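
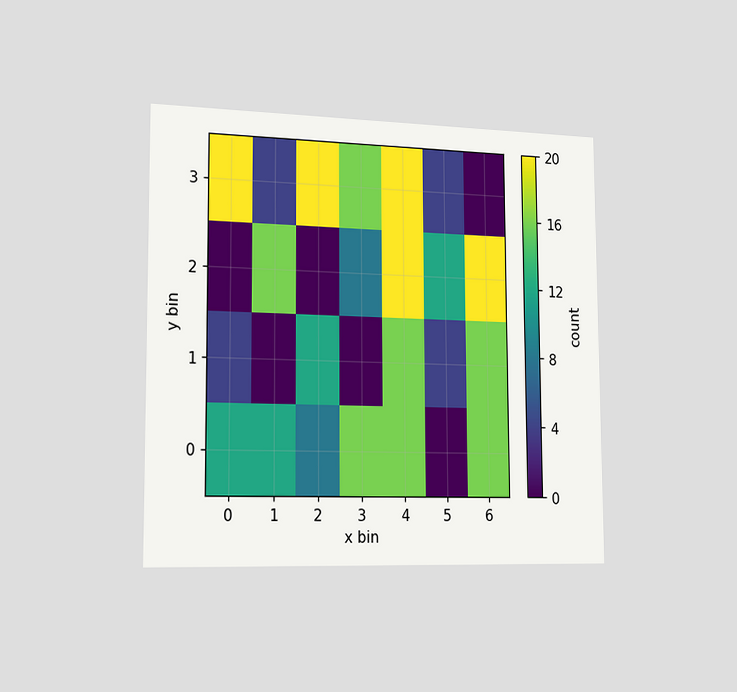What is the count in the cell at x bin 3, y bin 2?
The chart is viewed slightly from the left. Matching the cell (3, 2) against the colorbar gives 8.

8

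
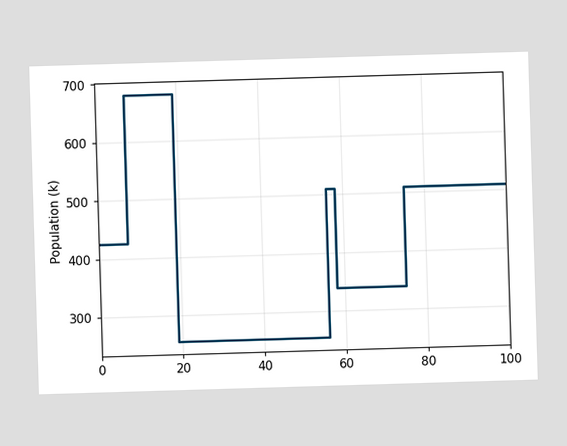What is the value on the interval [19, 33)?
On [19, 33) the step sits at 255k.

255k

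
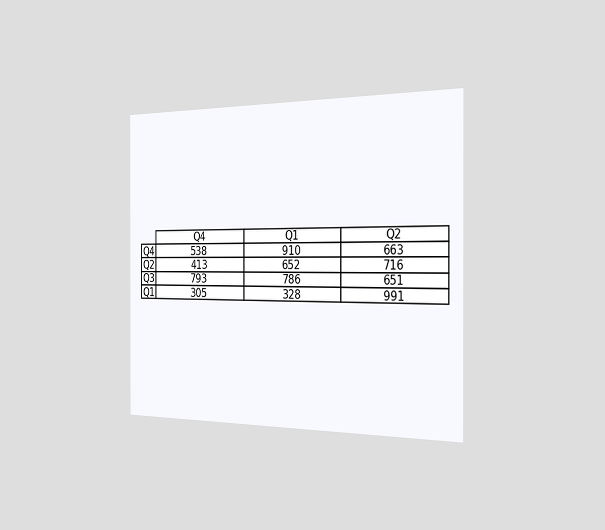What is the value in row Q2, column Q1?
The chart is viewed slightly from the right. The (Q2, Q1) cell reads 652.

652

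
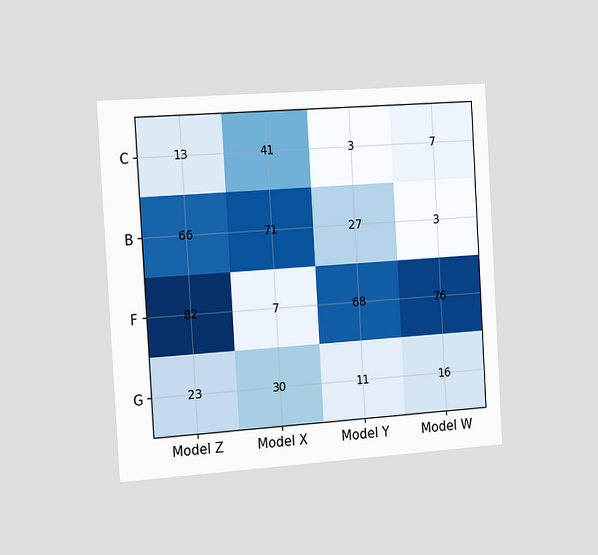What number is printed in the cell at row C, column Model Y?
The chart is tilted about 3° counter-clockwise and viewed slightly from the left. The (C, Model Y) cell reads 3.

3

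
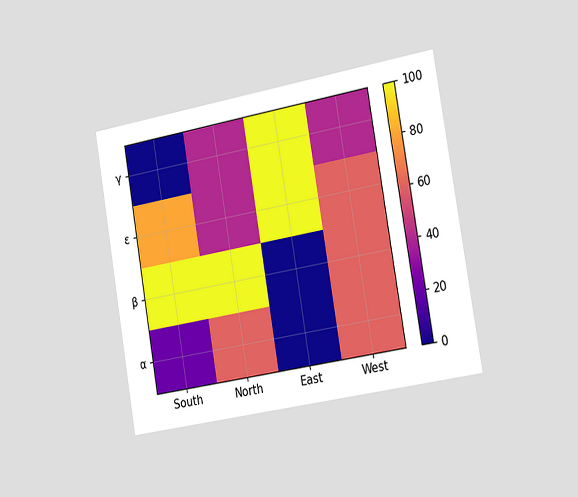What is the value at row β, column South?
100

The chart is tilted about 10° counter-clockwise and viewed slightly from the right. Matching cell (β, South) against the colorbar gives 100.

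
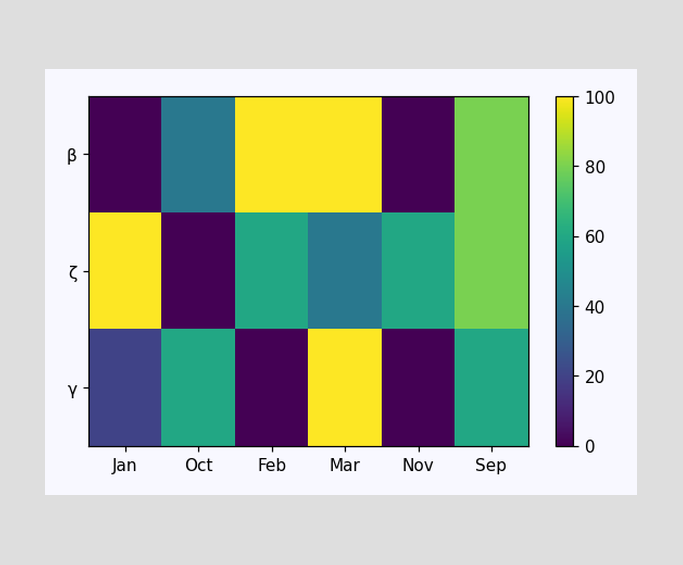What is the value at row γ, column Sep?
60

Matching cell (γ, Sep) against the colorbar gives 60.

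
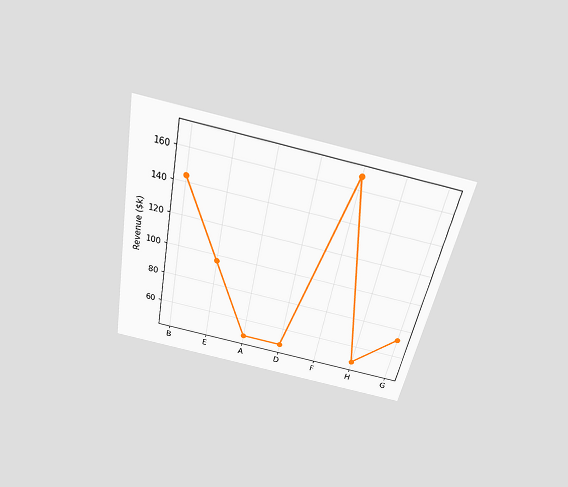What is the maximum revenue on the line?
The chart is tilted about 11° clockwise and viewed slightly from above. The highest point is at F, and reading across to the y-axis gives $168k.

$168k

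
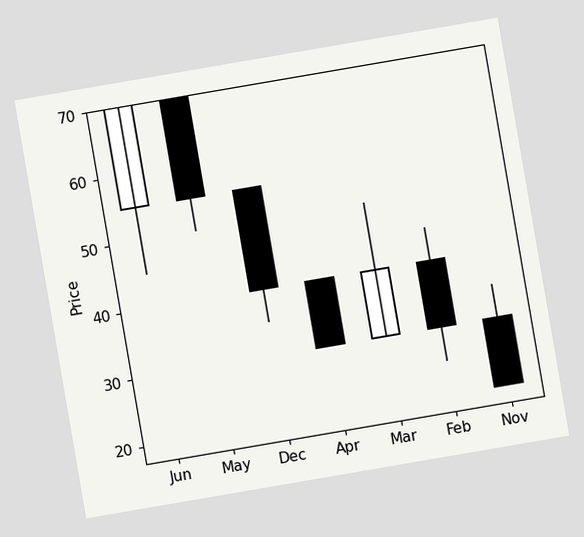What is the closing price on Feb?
30

The chart is tilted about 10° counter-clockwise. The Feb candle closes at 30.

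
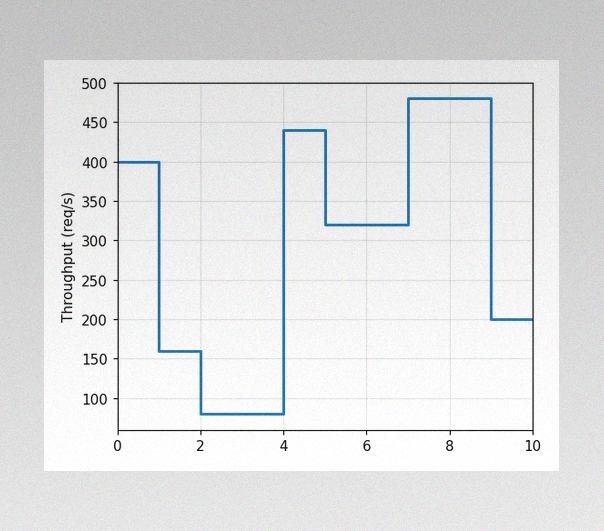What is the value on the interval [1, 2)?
160req/s

The image has some photo noise and uneven lighting. On [1, 2) the step sits at 160req/s.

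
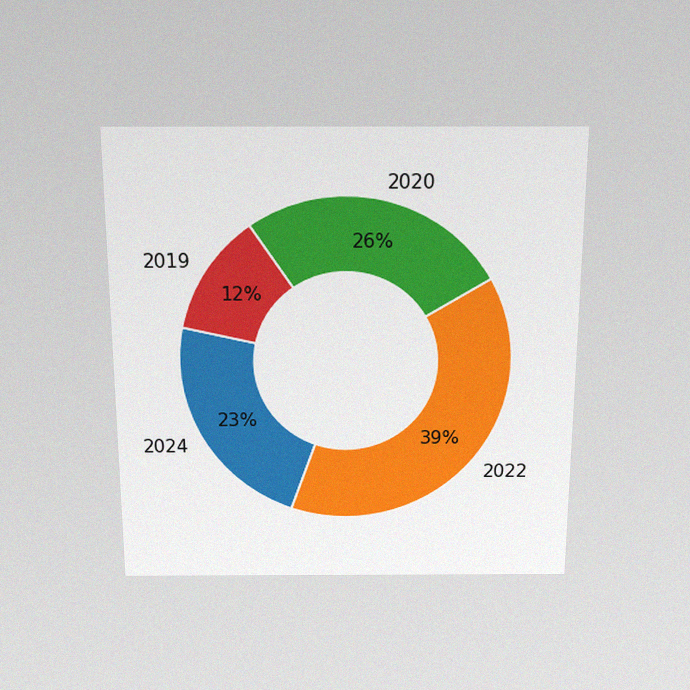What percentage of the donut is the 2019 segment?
The chart is viewed slightly from above, with some photo noise. The 2019 segment takes up 12% of the ring.

12%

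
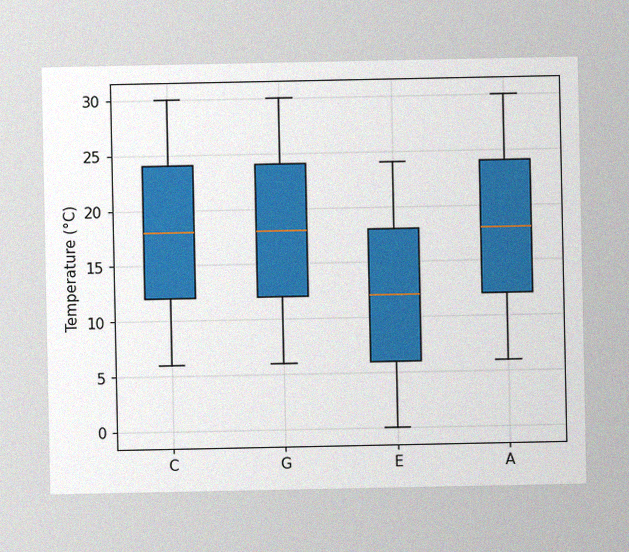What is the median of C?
The image has some photo noise and uneven lighting. The median line in the C box sits at 18°C.

18°C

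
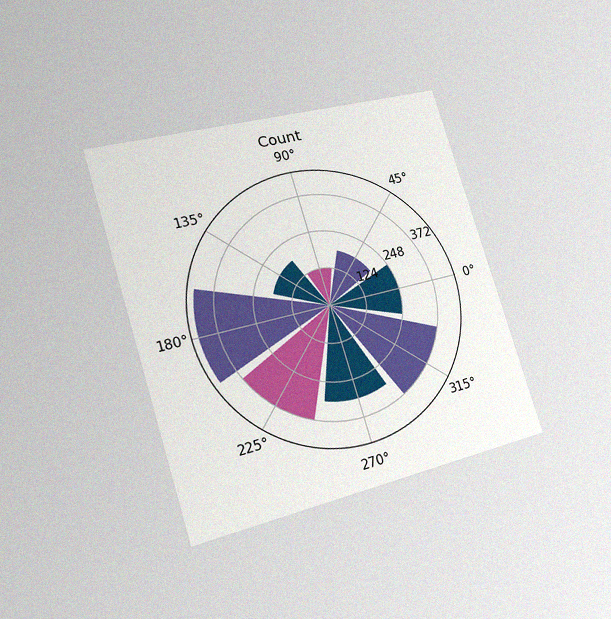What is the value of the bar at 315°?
The chart is tilted about 17° counter-clockwise and viewed slightly from the left, with some photo noise. The bar at 315° reaches 372 on the radial axis.

372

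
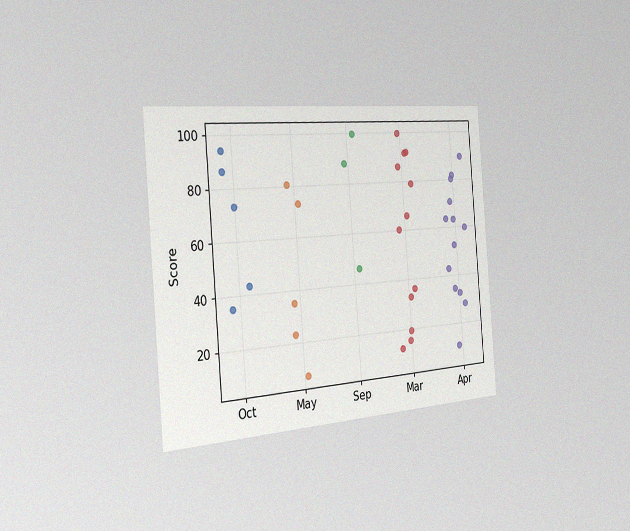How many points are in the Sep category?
The chart is tilted about 5° counter-clockwise and viewed slightly from the left, with some photo noise. Counting the markers in the Sep column gives 3.

3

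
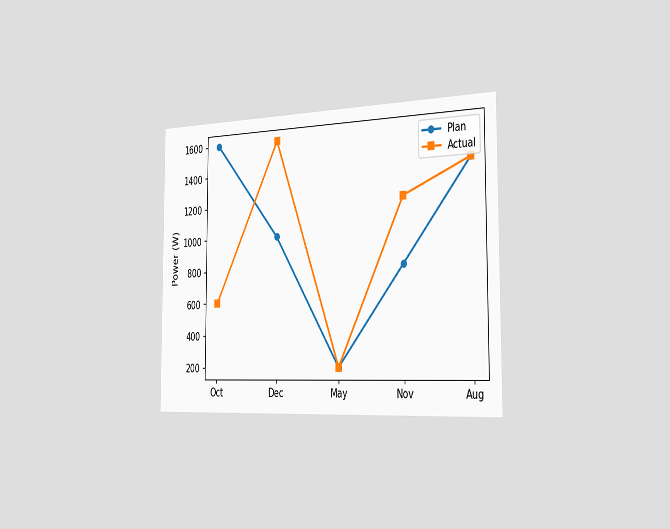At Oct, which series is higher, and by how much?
Plan, by 1000W

The chart is viewed slightly from the right. At Oct, Plan sits above the other line by 1000W.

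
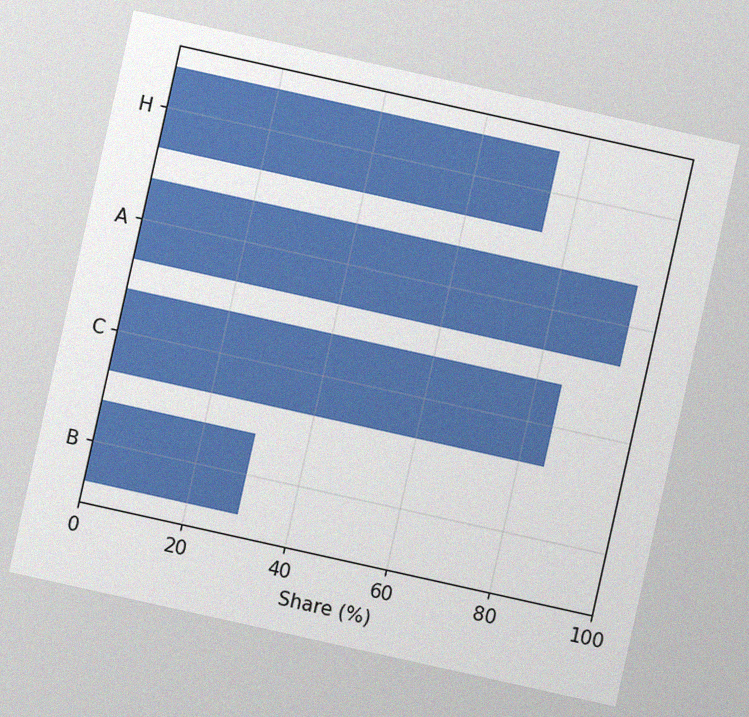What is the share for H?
75%

The chart is tilted about 13° clockwise, with some photo noise. Reading along the chart's x-axis, the H bar reaches 75%.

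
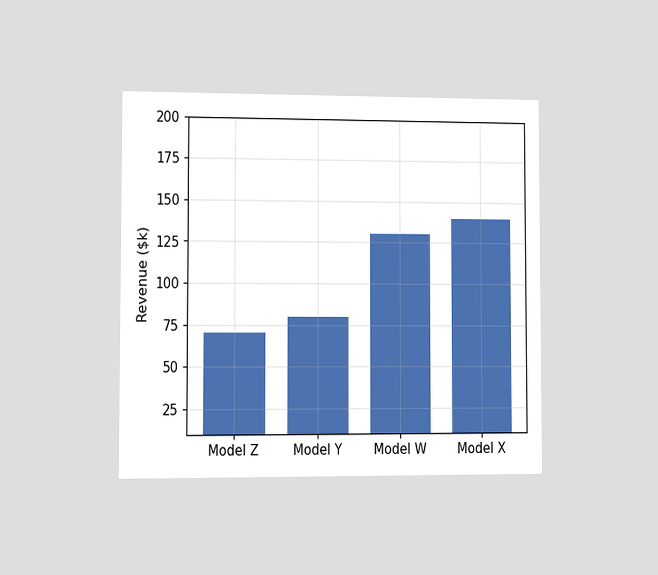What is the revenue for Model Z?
The chart is viewed slightly from the left. Reading along the chart's y-axis, the Model Z bar reaches $70k.

$70k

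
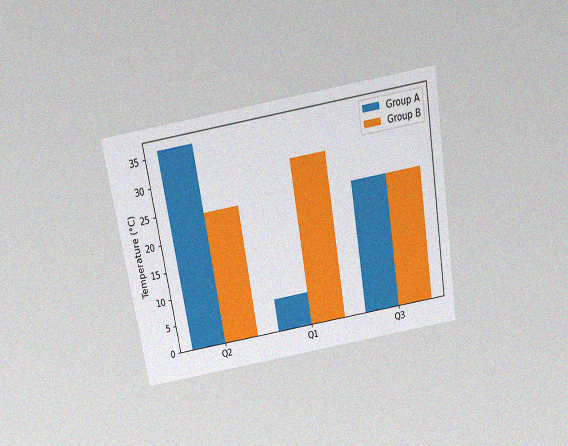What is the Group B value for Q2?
The chart is tilted about 9° counter-clockwise and viewed slightly from above, with some photo noise. The Group B bar at Q2 reaches 24°C on the y-axis.

24°C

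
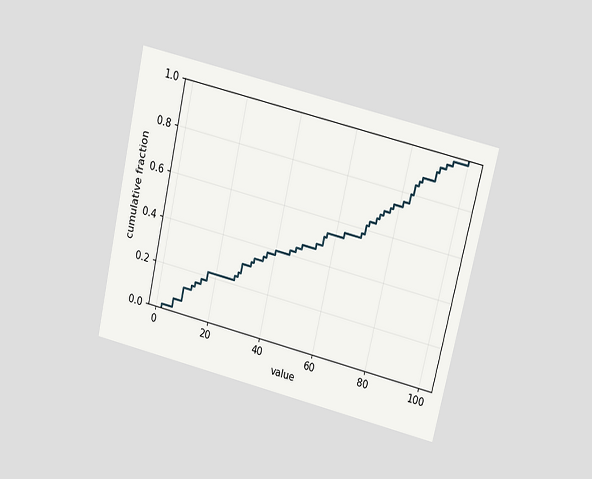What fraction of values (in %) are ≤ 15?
18%

The chart is tilted about 13° clockwise and viewed at a slight angle. At x=15 the ECDF step is at 18%.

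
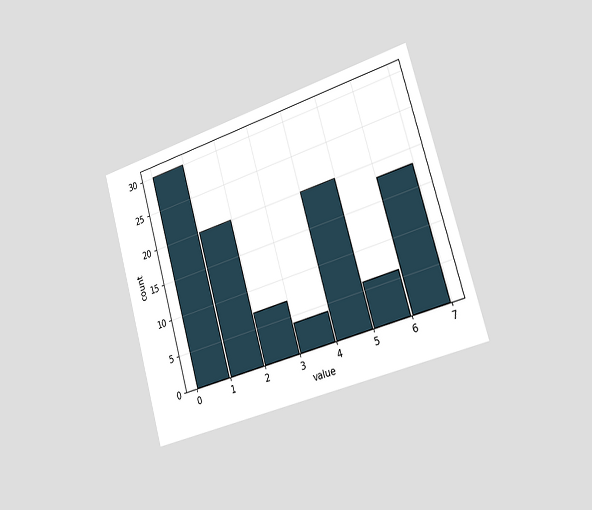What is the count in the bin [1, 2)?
20

The chart is tilted about 16° counter-clockwise and viewed slightly from the right. The [1, 2) bin has height 20.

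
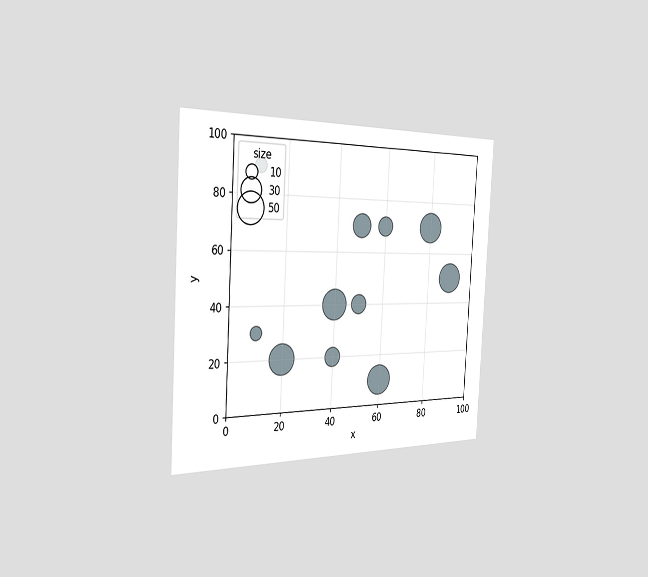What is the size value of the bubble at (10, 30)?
10

The chart is tilted about 3° clockwise and viewed slightly from the left. Matching the bubble at (10, 30) against the size legend gives 10.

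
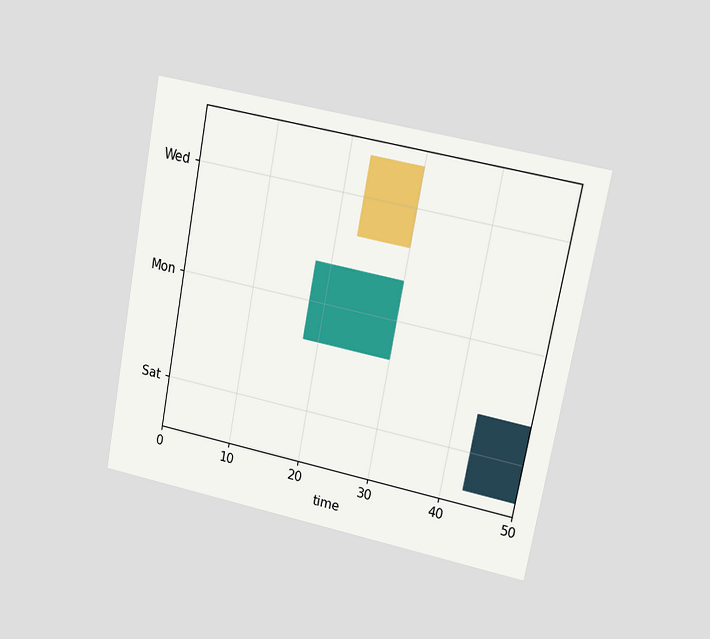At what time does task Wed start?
23

The chart is tilted about 11° clockwise and viewed at a slight angle. The Wed bar begins at t=23.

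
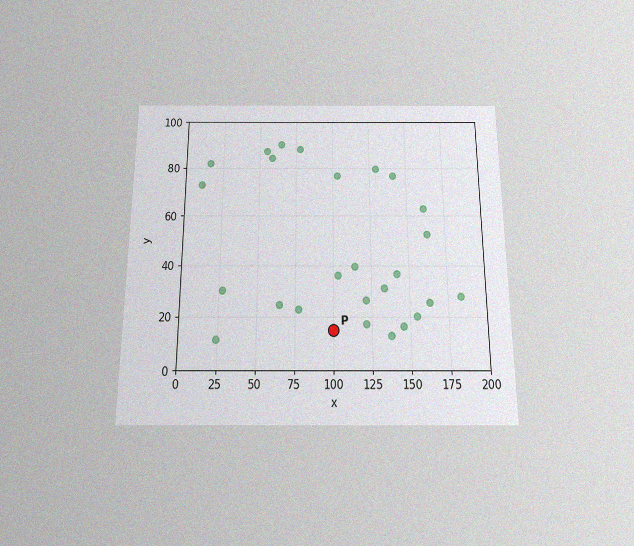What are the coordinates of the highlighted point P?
The chart is viewed slightly from below, with some photo noise. Following the gridlines from P to each axis, P sits at (100, 15).

(100, 15)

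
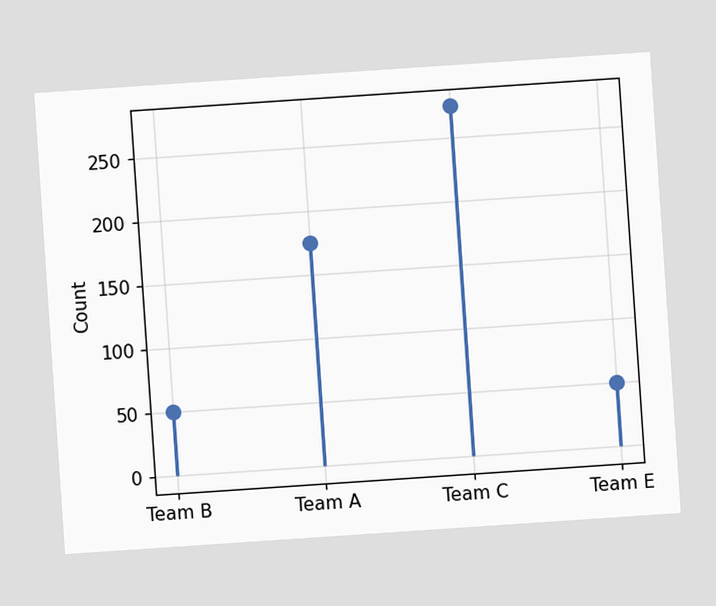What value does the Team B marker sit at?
The chart is tilted about 4° counter-clockwise. The Team B marker sits at 50.

50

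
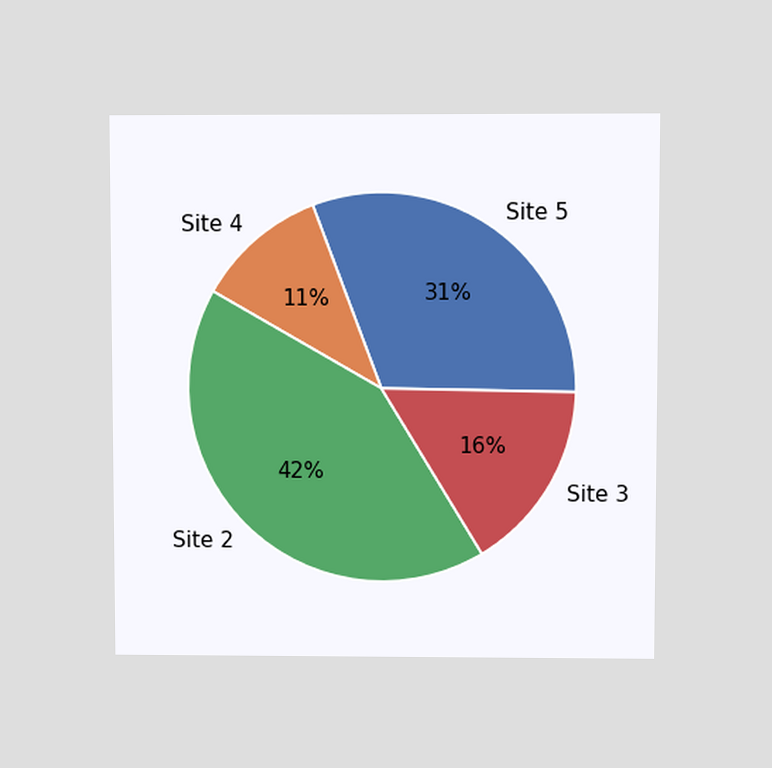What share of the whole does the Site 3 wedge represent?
16%

The chart is viewed at a slight angle. The Site 3 slice takes up 16% of the pie.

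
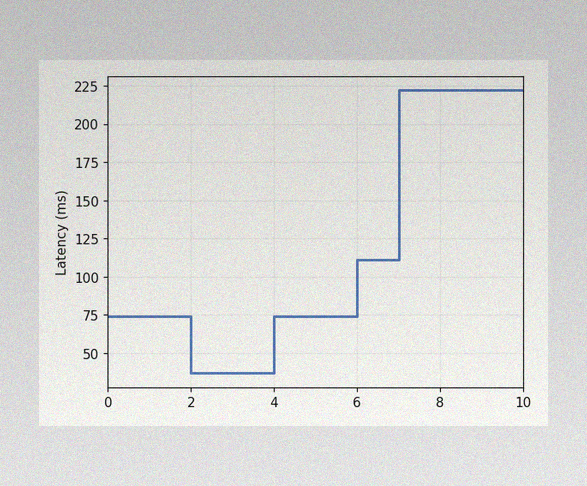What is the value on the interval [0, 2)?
74ms

The image has some photo noise and uneven lighting. On [0, 2) the step sits at 74ms.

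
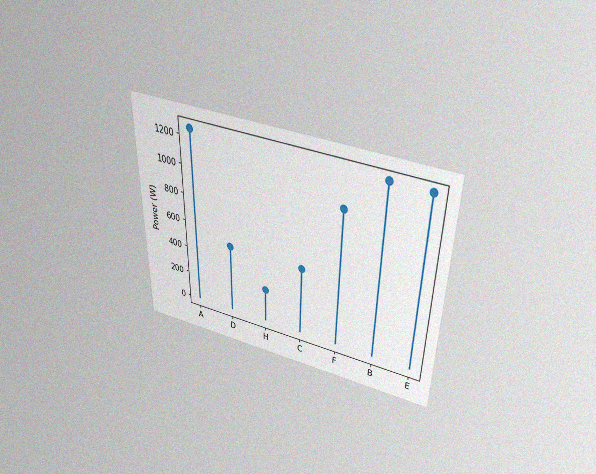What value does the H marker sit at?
The chart is viewed slightly from above, with some photo noise. The H marker sits at 250W.

250W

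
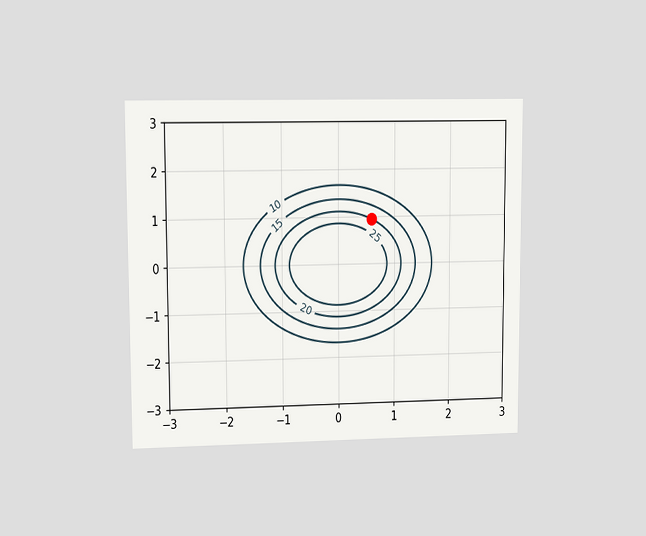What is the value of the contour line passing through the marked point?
20

The chart is viewed at a slight angle. The marked point sits on the contour labelled 20.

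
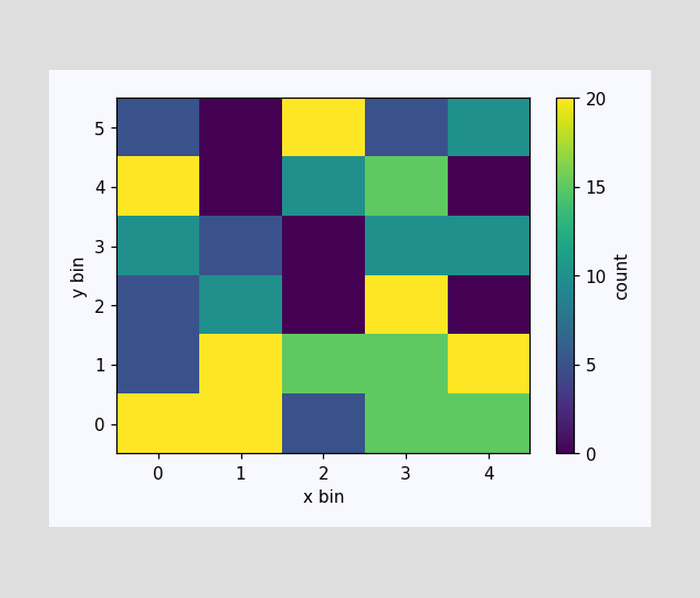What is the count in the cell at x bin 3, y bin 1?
15

Matching the cell (3, 1) against the colorbar gives 15.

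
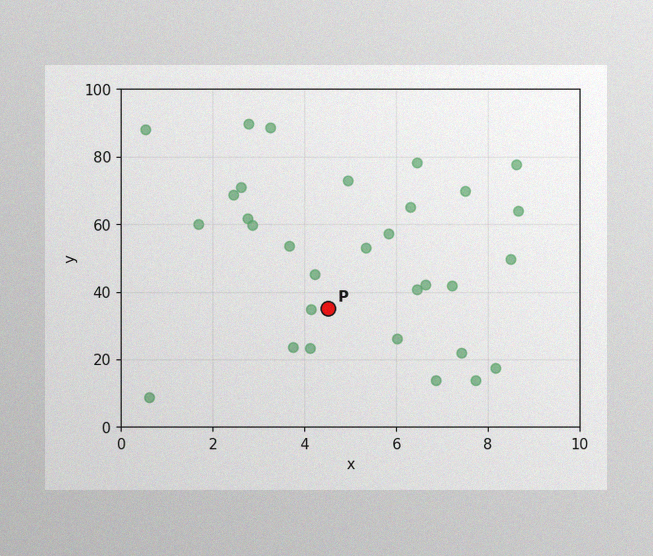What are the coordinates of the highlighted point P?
The image has some photo noise and uneven lighting. Following the gridlines from P to each axis, P sits at (4.5, 35).

(4.5, 35)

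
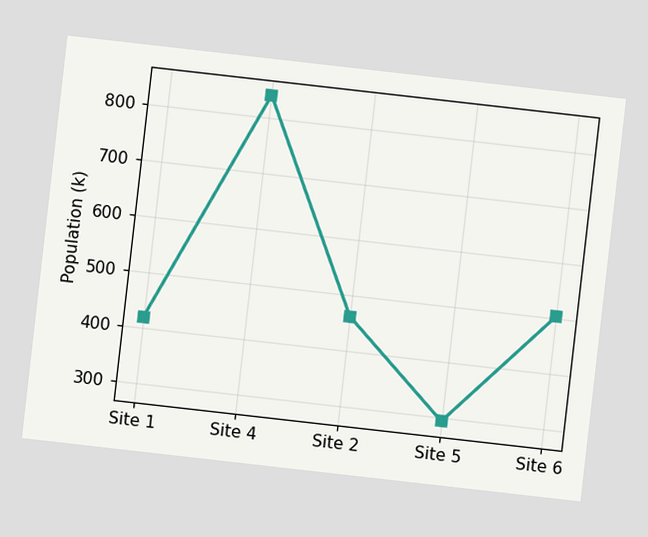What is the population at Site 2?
The chart is tilted about 6° clockwise. At Site 2, the line is at 462k.

462k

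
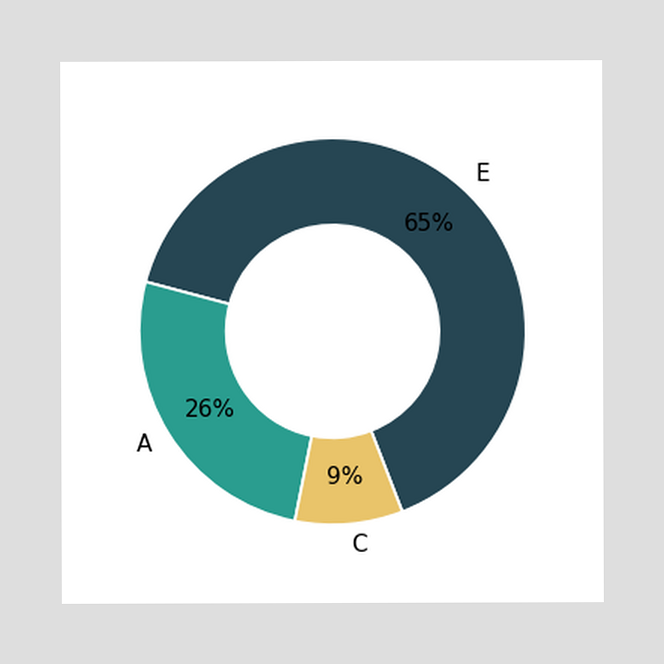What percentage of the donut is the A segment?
26%

The A segment takes up 26% of the ring.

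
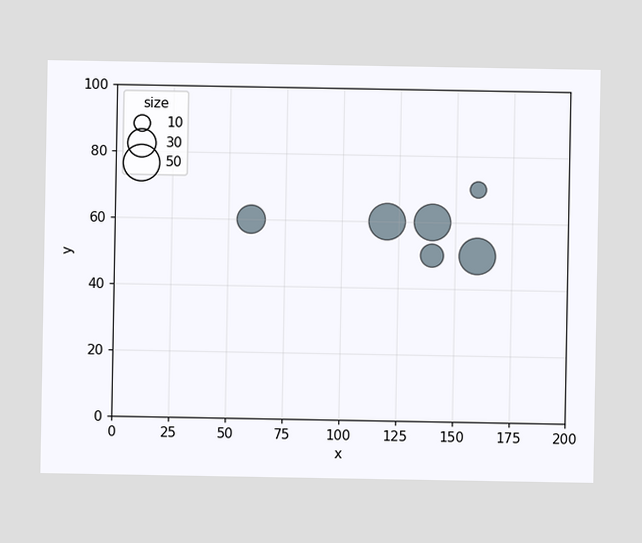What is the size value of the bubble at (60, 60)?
Matching the bubble at (60, 60) against the size legend gives 30.

30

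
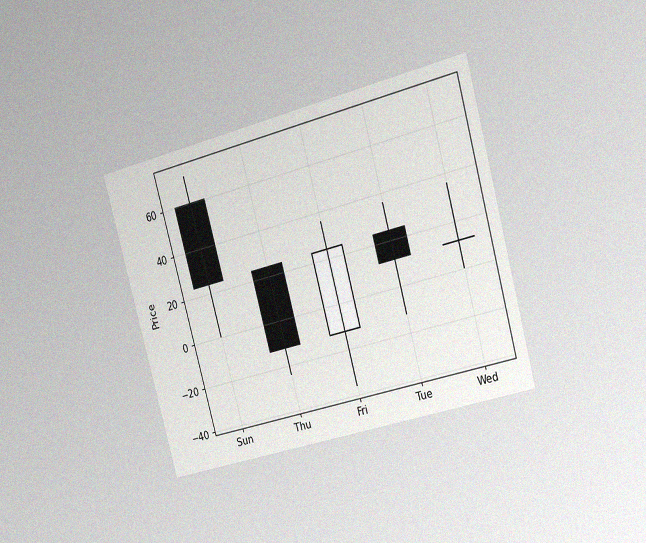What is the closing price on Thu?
The chart is tilted about 15° counter-clockwise and viewed slightly from the right, with some photo noise. The Thu candle closes at -12.

-12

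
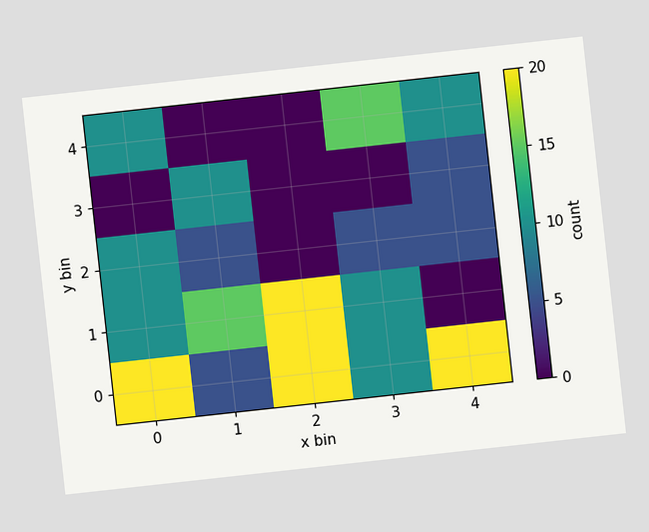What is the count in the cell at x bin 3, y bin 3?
0

The chart is tilted about 6° counter-clockwise. Matching the cell (3, 3) against the colorbar gives 0.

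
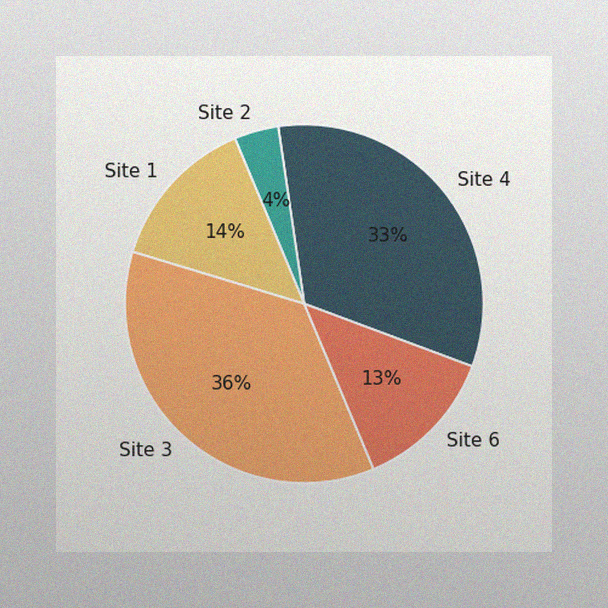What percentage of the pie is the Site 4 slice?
The image has some photo noise and uneven lighting. The Site 4 slice takes up 33% of the pie.

33%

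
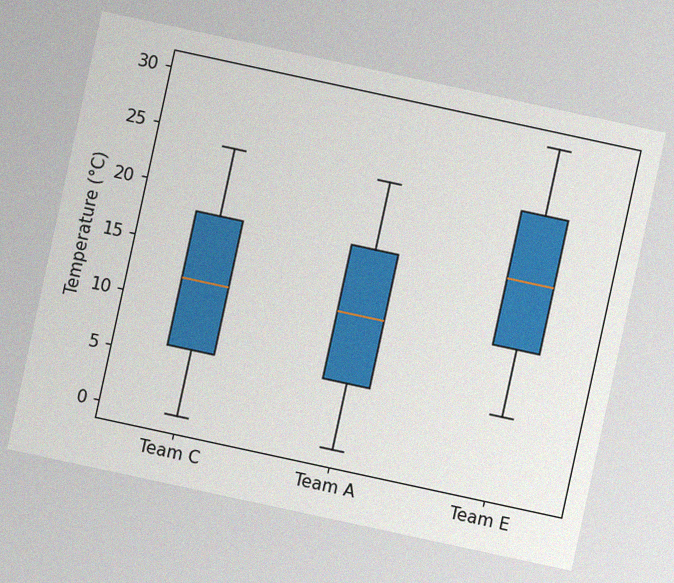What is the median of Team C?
The chart is tilted about 12° clockwise, with some photo noise. The median line in the Team C box sits at 12°C.

12°C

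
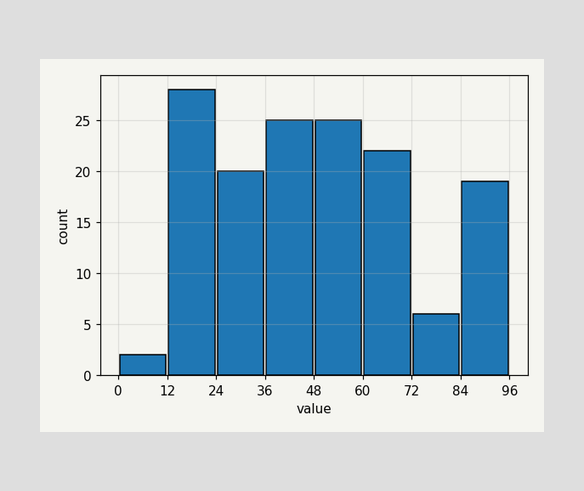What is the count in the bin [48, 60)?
25

The [48, 60) bin has height 25.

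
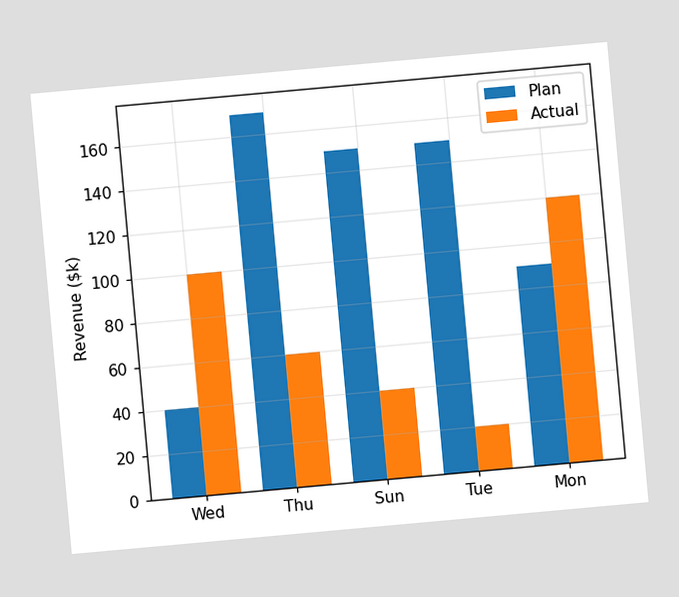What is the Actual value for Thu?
$60k

The chart is tilted about 5° counter-clockwise. The Actual bar at Thu reaches $60k on the y-axis.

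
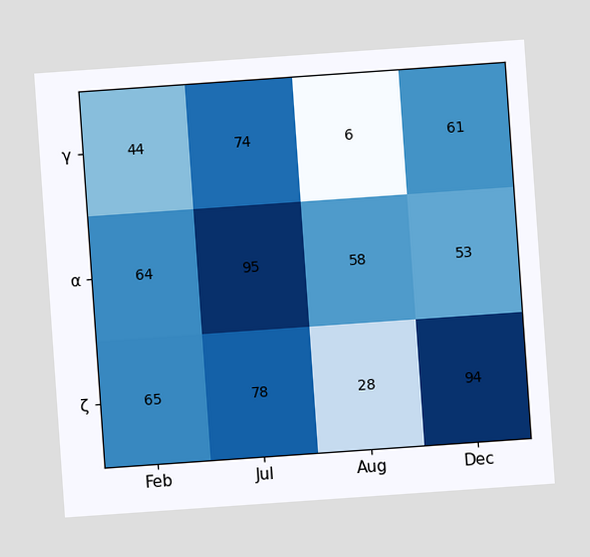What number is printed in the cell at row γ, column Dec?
The chart is tilted about 4° counter-clockwise. The (γ, Dec) cell reads 61.

61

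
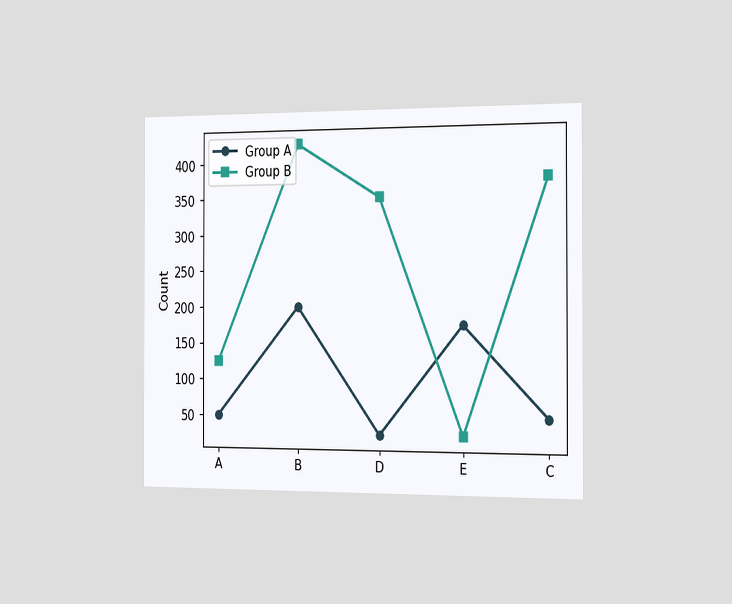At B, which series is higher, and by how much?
The chart is viewed slightly from the right. At B, Group B sits above the other line by 225.

Group B, by 225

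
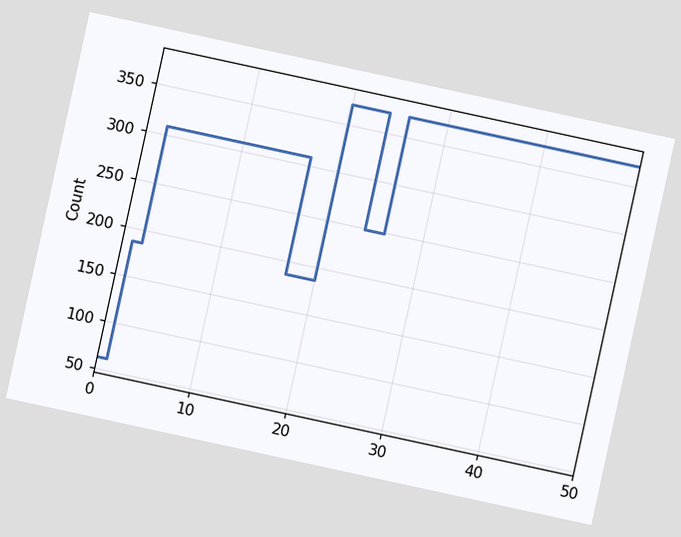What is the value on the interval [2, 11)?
310

The chart is tilted about 12° clockwise. On [2, 11) the step sits at 310.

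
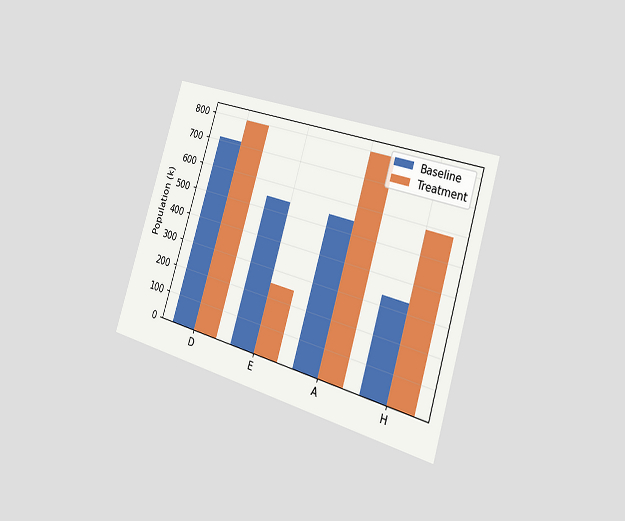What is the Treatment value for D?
798k

The chart is tilted about 17° clockwise and viewed slightly from the right. The Treatment bar at D reaches 798k on the y-axis.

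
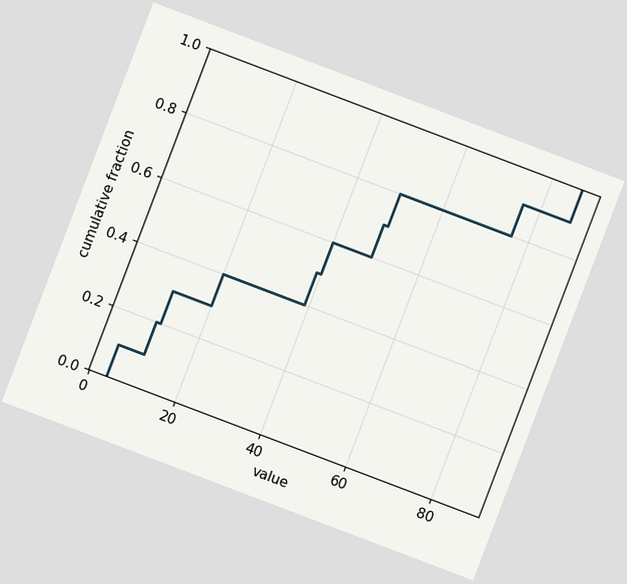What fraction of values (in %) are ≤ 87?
100%

The chart is tilted about 21° clockwise. At x=87 the ECDF step is at 100%.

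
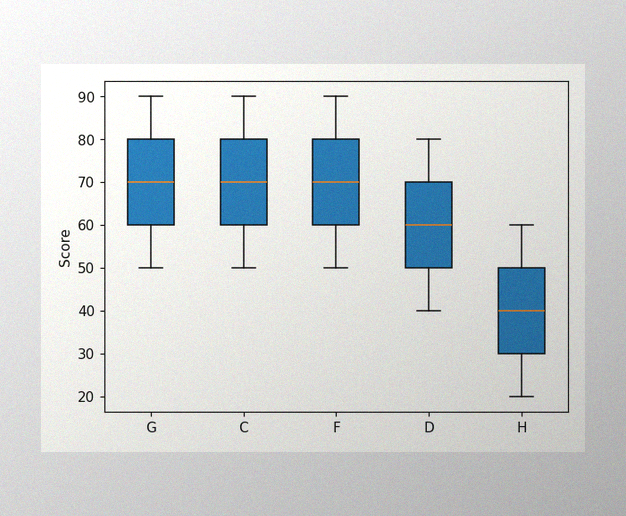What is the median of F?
70

The image has some photo noise and uneven lighting. The median line in the F box sits at 70.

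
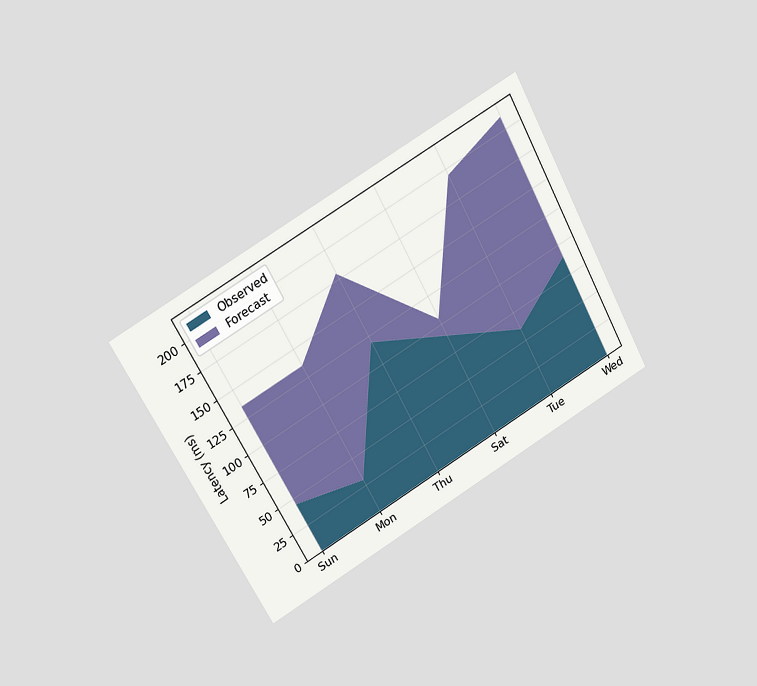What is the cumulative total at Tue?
195ms

The chart is tilted about 28° counter-clockwise and viewed at a slight angle. The stacked total at Tue reaches 195ms.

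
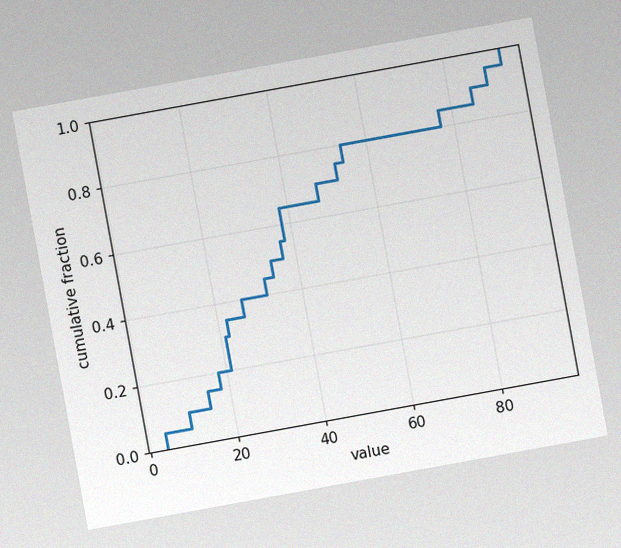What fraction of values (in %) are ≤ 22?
The chart is tilted about 10° counter-clockwise, with some photo noise. At x=22 the ECDF step is at 35%.

35%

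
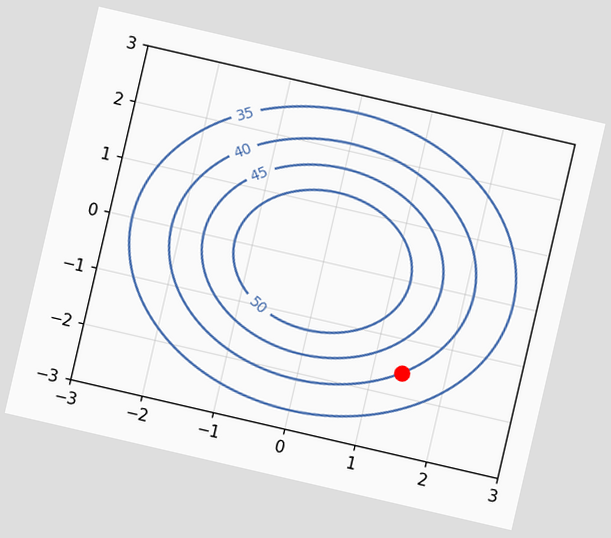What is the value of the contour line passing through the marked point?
The chart is tilted about 13° clockwise. The marked point sits on the contour labelled 40.

40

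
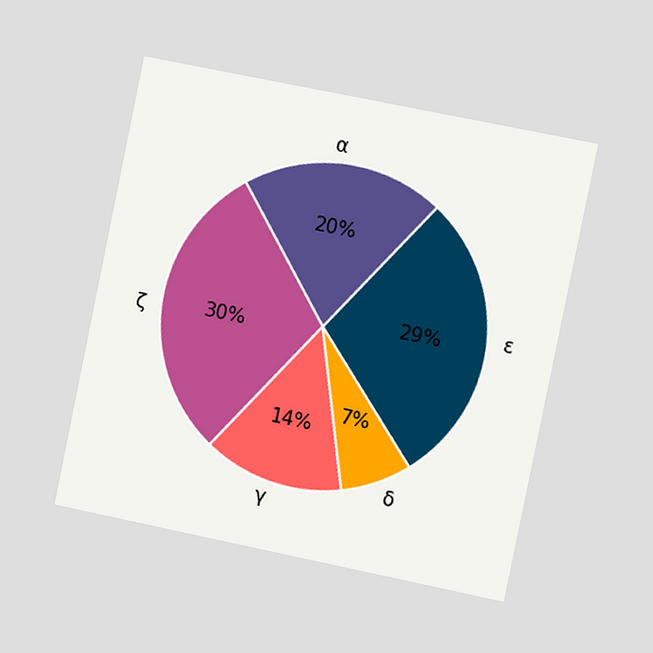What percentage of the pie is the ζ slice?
The chart is tilted about 12° clockwise and viewed slightly from the right. The ζ slice takes up 30% of the pie.

30%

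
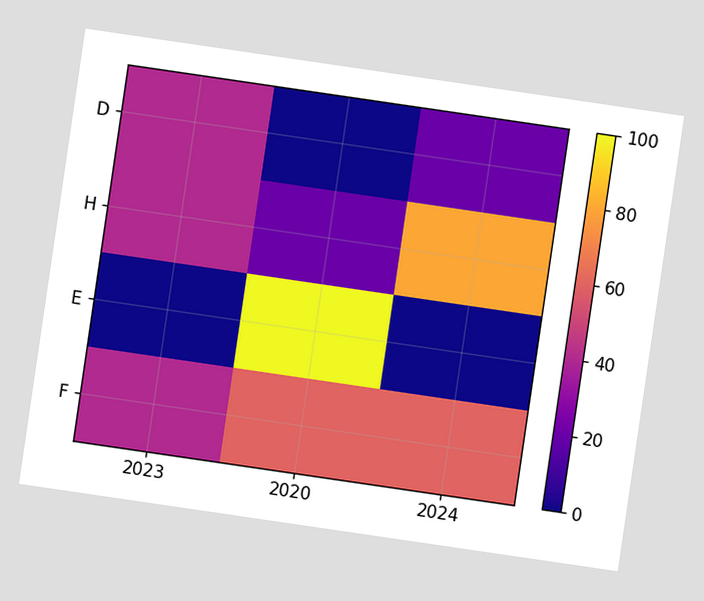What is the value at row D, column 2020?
0

The chart is tilted about 8° clockwise. Matching cell (D, 2020) against the colorbar gives 0.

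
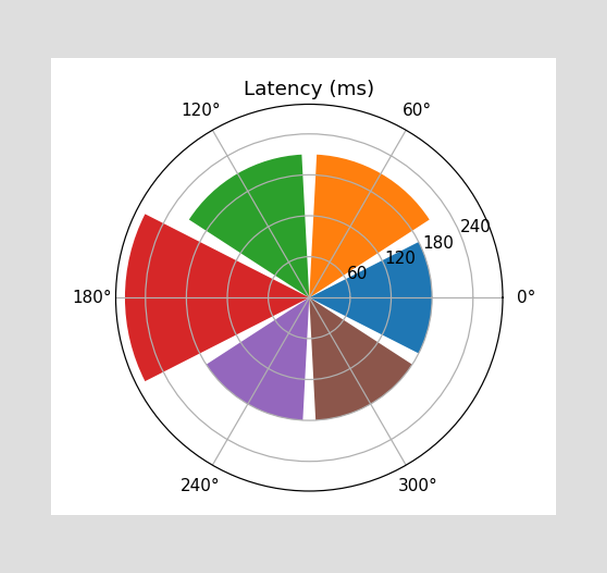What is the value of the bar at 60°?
The bar at 60° reaches 210ms on the radial axis.

210ms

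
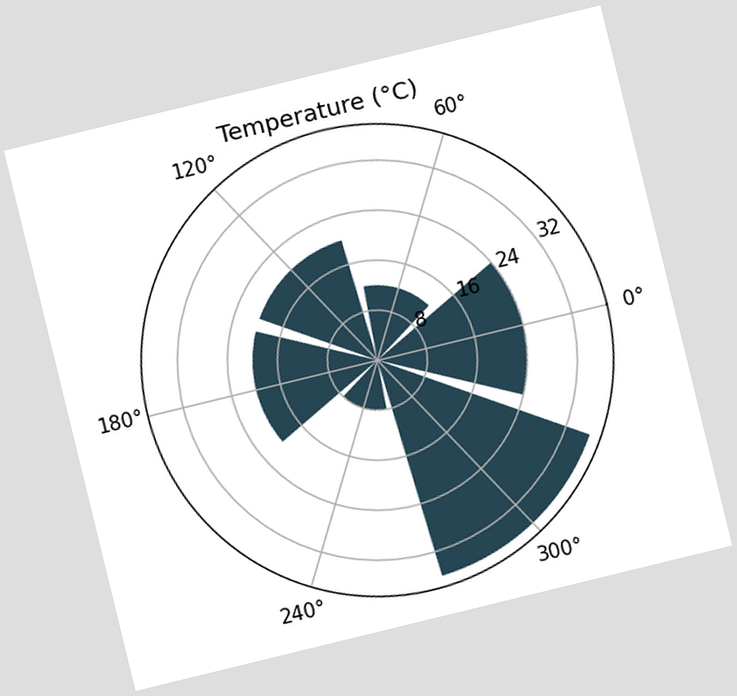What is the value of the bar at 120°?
The chart is tilted about 14° counter-clockwise. The bar at 120° reaches 20°C on the radial axis.

20°C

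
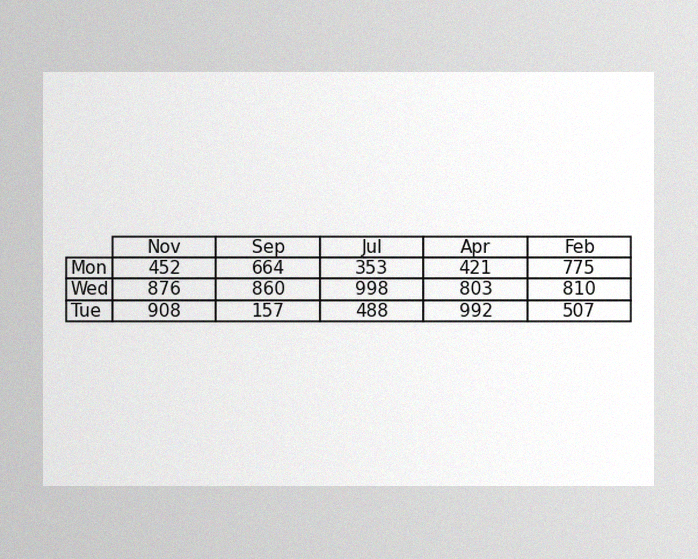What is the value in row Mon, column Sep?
The image has some photo noise and uneven lighting. The (Mon, Sep) cell reads 664.

664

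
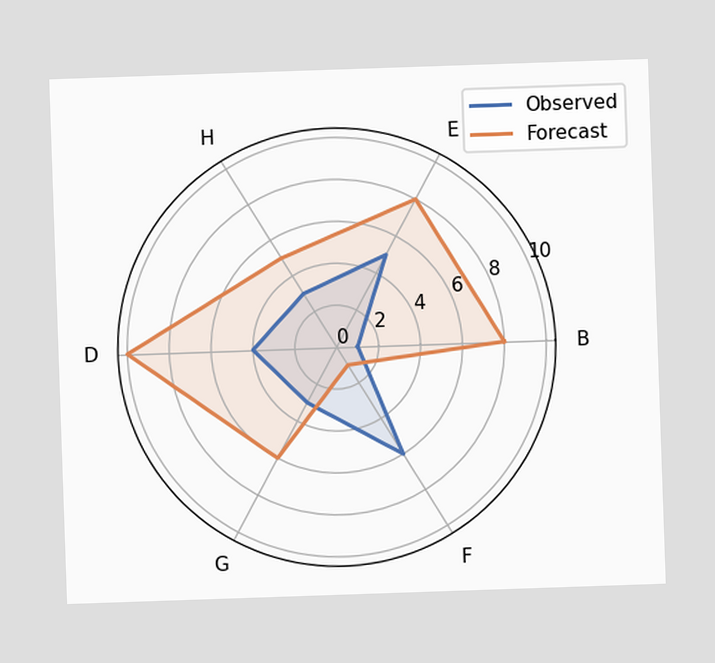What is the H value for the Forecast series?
5

On the H axis, Forecast reaches 5.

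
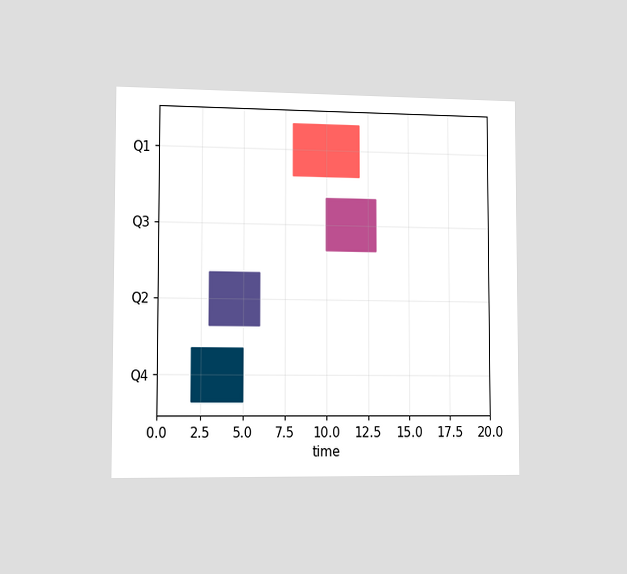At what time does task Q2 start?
The chart is viewed slightly from the left. The Q2 bar begins at t=3.

3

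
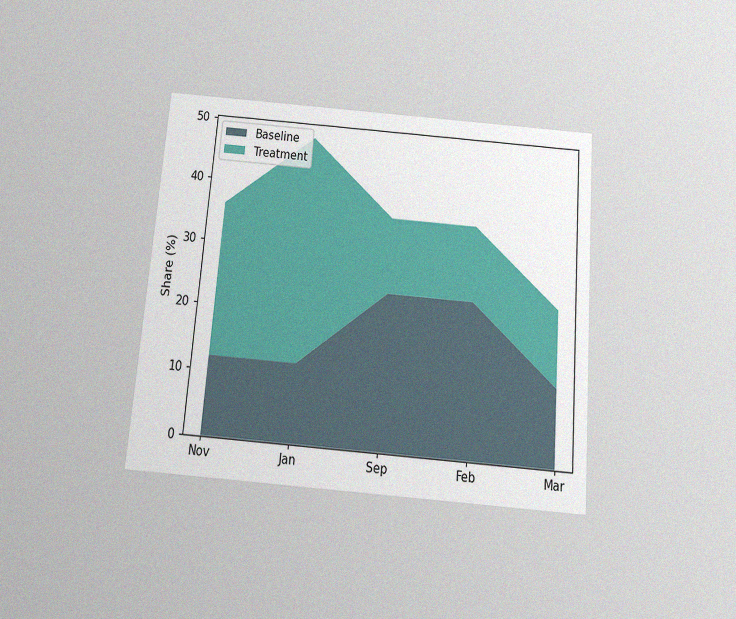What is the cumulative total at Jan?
48%

The chart is tilted about 5° clockwise and viewed slightly from below, with some photo noise. The stacked total at Jan reaches 48%.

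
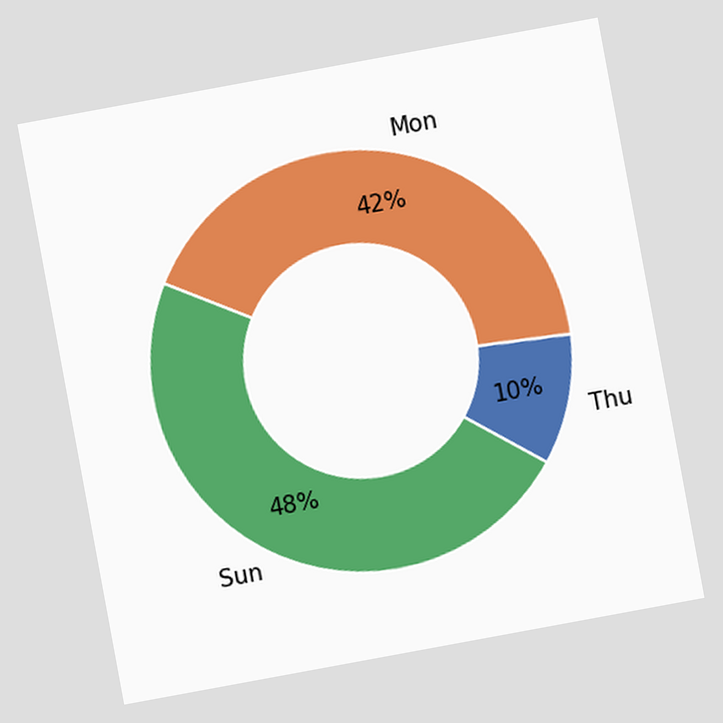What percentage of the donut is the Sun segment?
The chart is tilted about 10° counter-clockwise. The Sun segment takes up 48% of the ring.

48%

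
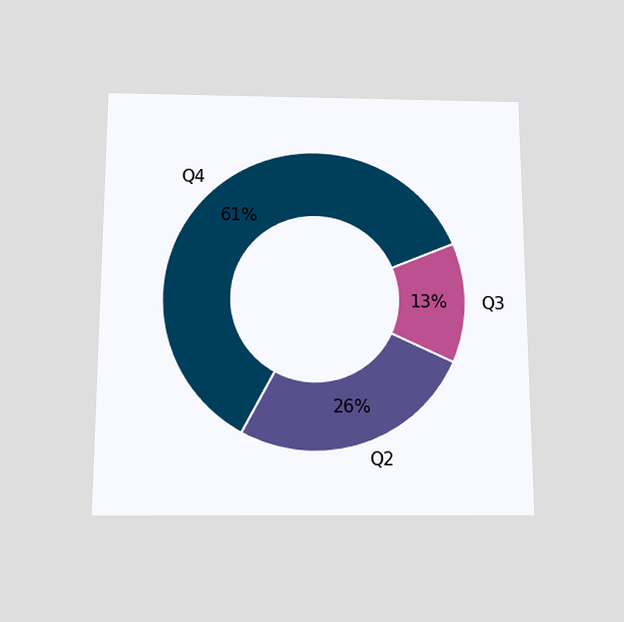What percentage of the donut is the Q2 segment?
The chart is viewed slightly from below. The Q2 segment takes up 26% of the ring.

26%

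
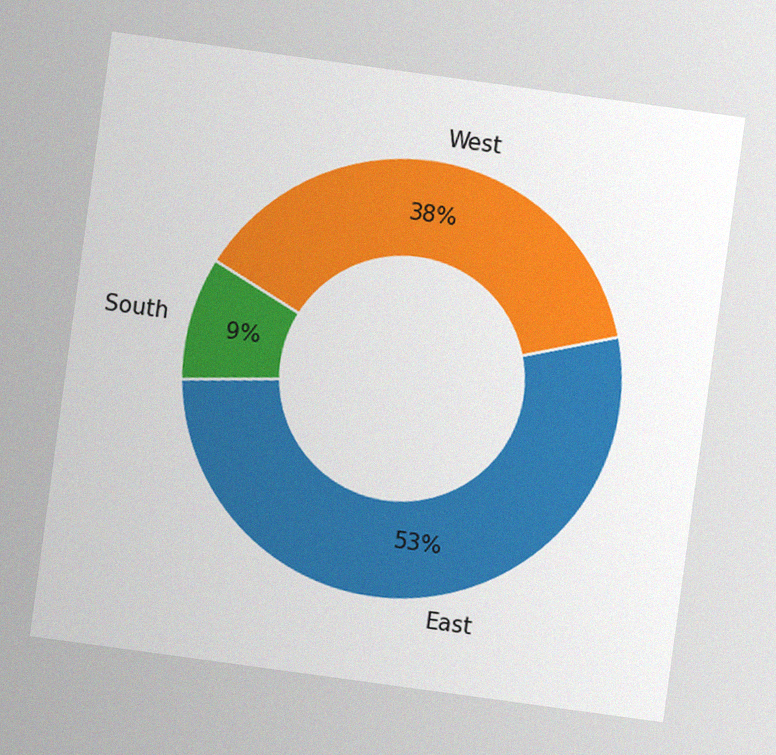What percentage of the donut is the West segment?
38%

The chart is tilted about 8° clockwise, with some photo noise. The West segment takes up 38% of the ring.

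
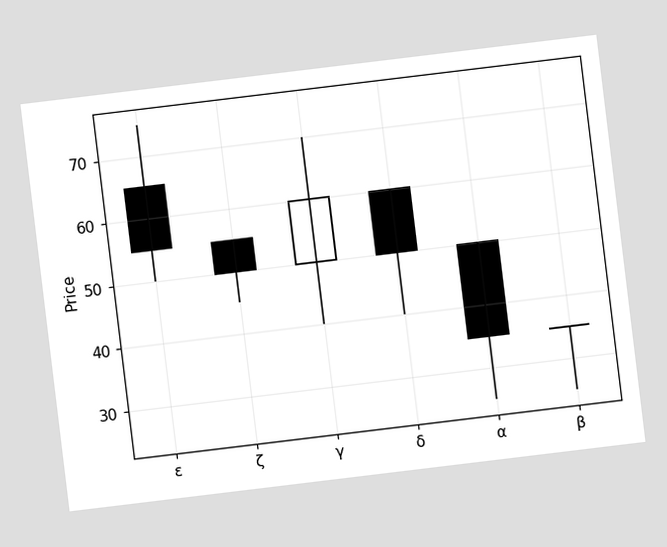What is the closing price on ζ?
50

The chart is tilted about 7° counter-clockwise. The ζ candle closes at 50.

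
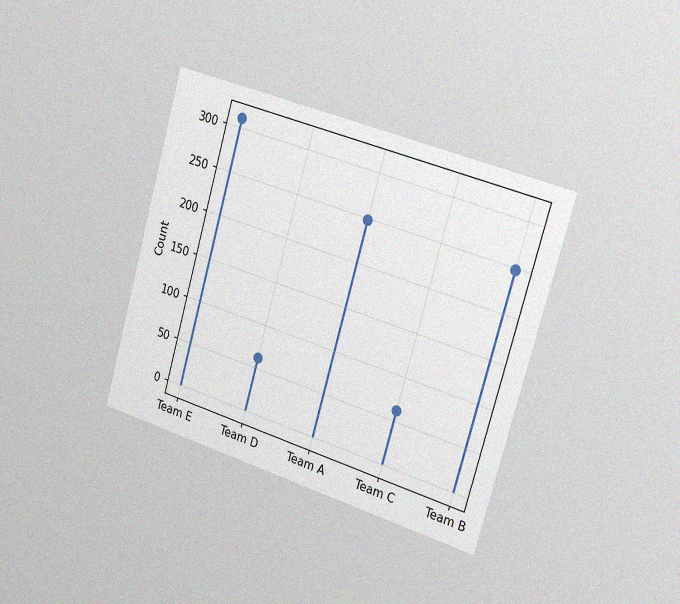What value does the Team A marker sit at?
The chart is tilted about 16° clockwise and viewed slightly from the right, with some photo noise. The Team A marker sits at 248.

248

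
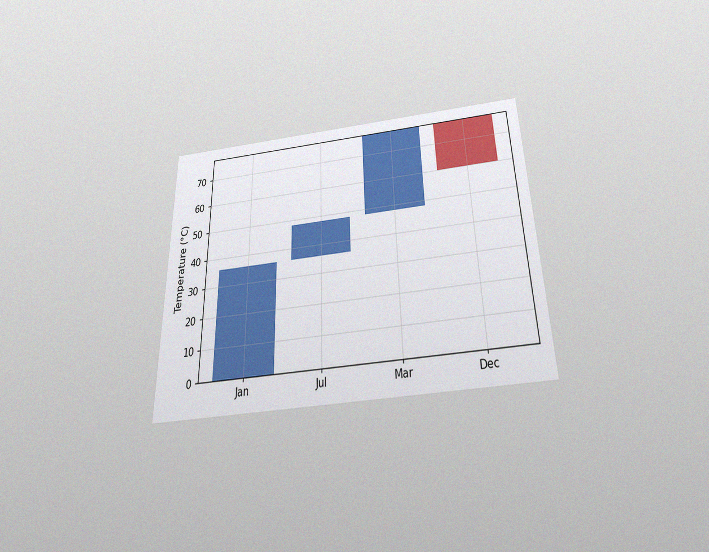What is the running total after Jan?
36°C

The chart is viewed slightly from below, with some photo noise. After Jan the running total reaches 36°C.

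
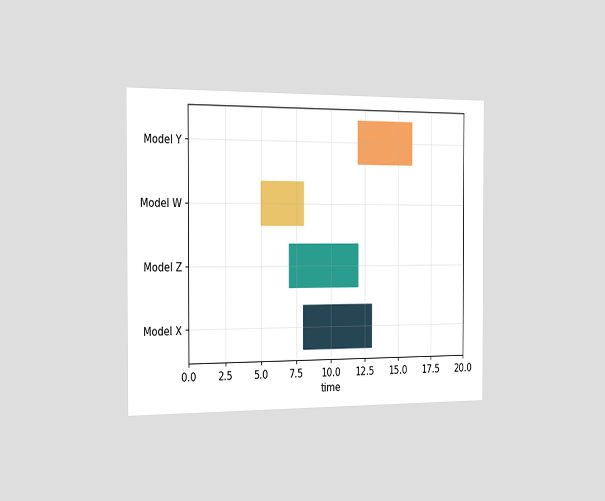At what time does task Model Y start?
The chart is viewed slightly from the left. The Model Y bar begins at t=12.

12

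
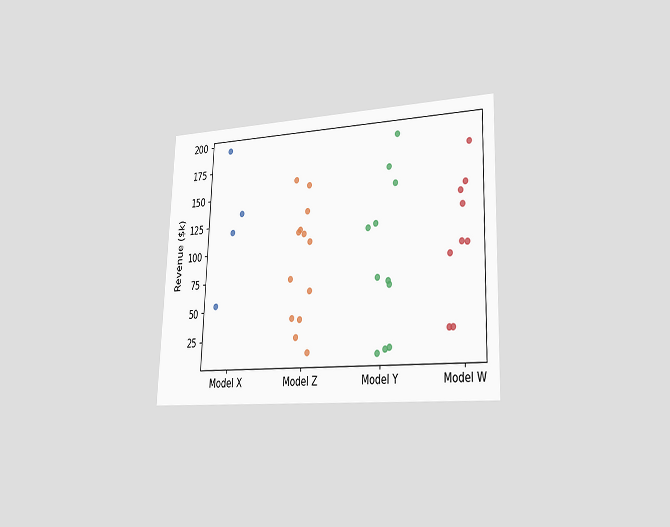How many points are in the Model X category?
The chart is tilted about 2° clockwise and viewed slightly from the right. Counting the markers in the Model X column gives 4.

4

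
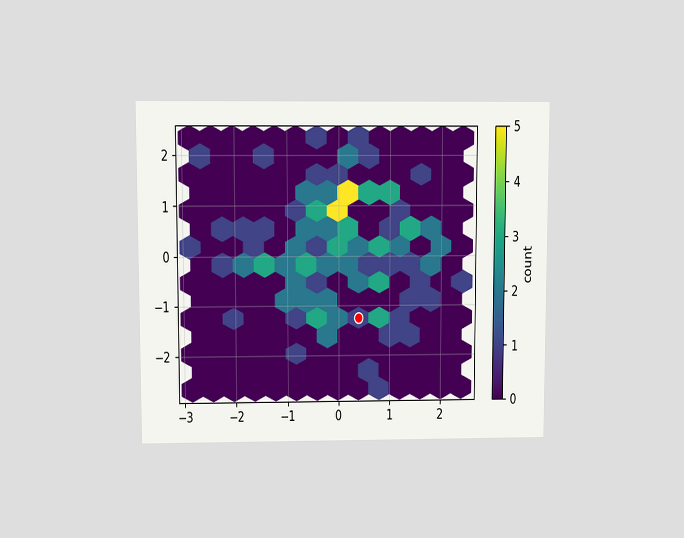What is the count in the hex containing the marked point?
1

The chart is viewed slightly from above. The marked hex reads 1 on the colorbar.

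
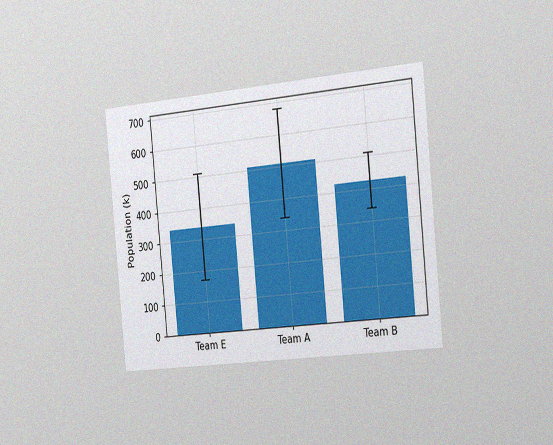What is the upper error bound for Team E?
The chart is tilted about 5° counter-clockwise and viewed slightly from the right, with some photo noise. The Team E bar's upper whisker reaches 510k.

510k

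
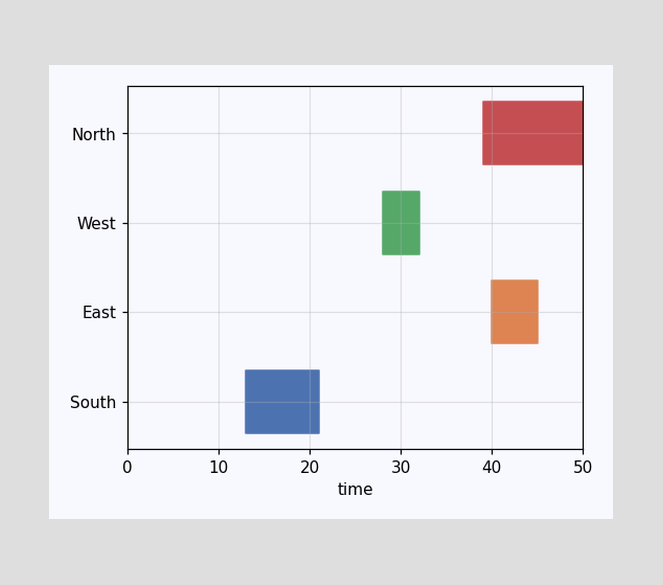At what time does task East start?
The East bar begins at t=40.

40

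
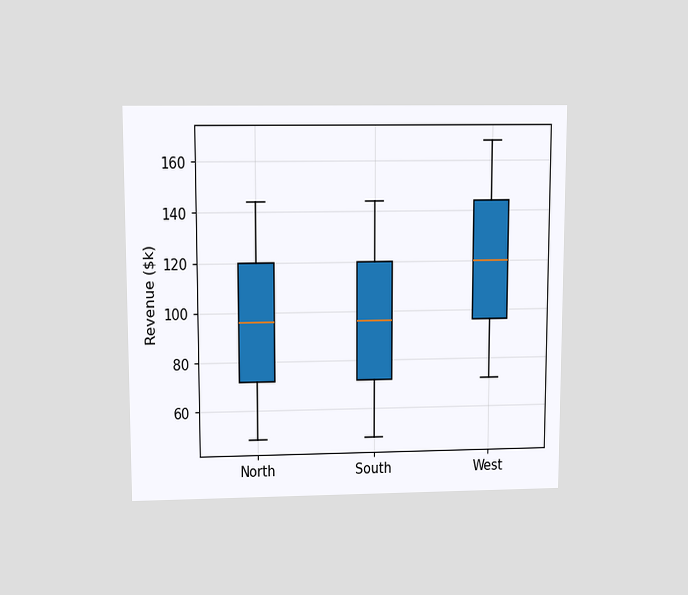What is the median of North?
$96k

The chart is viewed slightly from above. The median line in the North box sits at $96k.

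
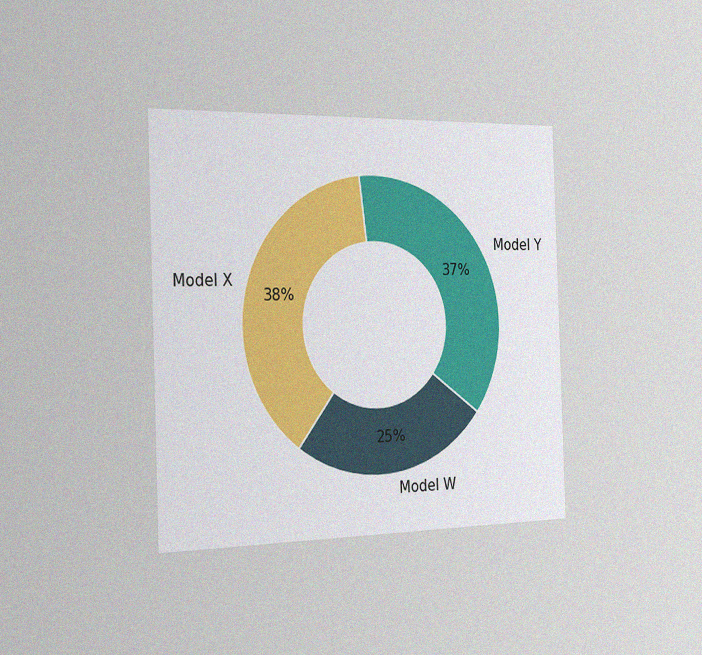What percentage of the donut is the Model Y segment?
37%

The chart is viewed slightly from the left, with some photo noise. The Model Y segment takes up 37% of the ring.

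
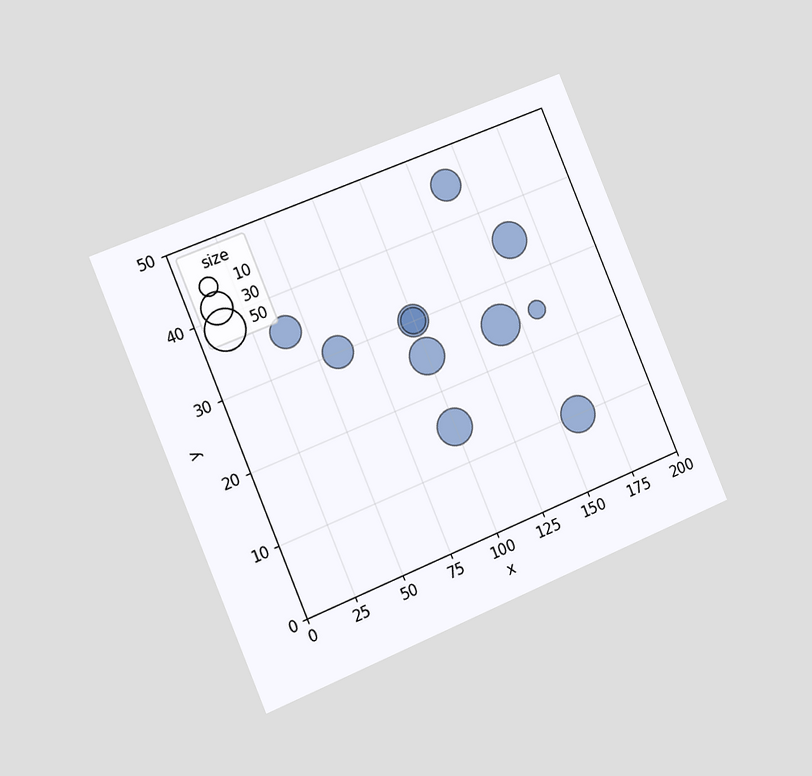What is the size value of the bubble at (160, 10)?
The chart is tilted about 23° counter-clockwise and viewed slightly from the left. Matching the bubble at (160, 10) against the size legend gives 40.

40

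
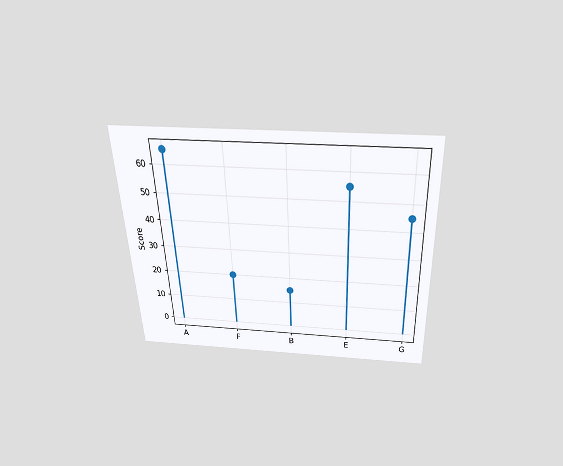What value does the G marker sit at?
The chart is tilted about 2° counter-clockwise and viewed slightly from above. The G marker sits at 45.

45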